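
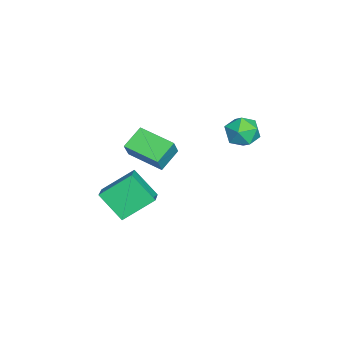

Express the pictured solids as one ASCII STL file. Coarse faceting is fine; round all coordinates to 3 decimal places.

solid 
facet normal -0.911 -0.050 -0.409
outer loop
vertex -1.644 -2.921 -0.851
vertex -1.08 -1.641 -2.266
vertex -1.005 -4.556 -2.076
endloop
endfacet
facet normal -0.284 -0.644 0.711
outer loop
vertex 0.38 -4.479 -1.454
vertex -1.644 -2.921 -0.851
vertex -1.005 -4.556 -2.076
endloop
endfacet
facet normal -0.911 -0.050 -0.409
outer loop
vertex -1.005 -4.556 -2.076
vertex -1.08 -1.641 -2.266
vertex -0.441 -3.275 -3.49
endloop
endfacet
facet normal 0.299 -0.763 -0.572
outer loop
vertex -0.441 -3.275 -3.49
vertex 0.38 -4.479 -1.454
vertex -1.005 -4.556 -2.076
endloop
endfacet
facet normal -0.299 0.764 0.572
outer loop
vertex -1.644 -2.921 -0.851
vertex 0.305 -1.564 -1.644
vertex -1.08 -1.641 -2.266
endloop
endfacet
facet normal -0.283 -0.643 0.711
outer loop
vertex -0.259 -2.845 -0.23
vertex -1.644 -2.921 -0.851
vertex 0.38 -4.479 -1.454
endloop
endfacet
facet normal -0.299 0.764 0.573
outer loop
vertex -0.259 -2.845 -0.23
vertex 0.305 -1.564 -1.644
vertex -1.644 -2.921 -0.851
endloop
endfacet
facet normal 0.284 0.643 -0.711
outer loop
vertex -1.08 -1.641 -2.266
vertex 0.305 -1.564 -1.644
vertex -0.441 -3.275 -3.49
endloop
endfacet
facet normal 0.298 -0.764 -0.572
outer loop
vertex 0.944 -3.199 -2.869
vertex 0.38 -4.479 -1.454
vertex -0.441 -3.275 -3.49
endloop
endfacet
facet normal 0.283 0.644 -0.711
outer loop
vertex -0.441 -3.275 -3.49
vertex 0.305 -1.564 -1.644
vertex 0.944 -3.199 -2.869
endloop
endfacet
facet normal 0.911 0.050 0.409
outer loop
vertex 0.944 -3.199 -2.869
vertex -0.259 -2.845 -0.23
vertex 0.38 -4.479 -1.454
endloop
endfacet
facet normal 0.911 0.050 0.409
outer loop
vertex 0.305 -1.564 -1.644
vertex -0.259 -2.845 -0.23
vertex 0.944 -3.199 -2.869
endloop
endfacet
facet normal -0.720 0.472 0.509
outer loop
vertex 1.89 -2.068 4.978
vertex 2.788 -0.307 4.615
vertex 1.237 -1.948 3.942
endloop
endfacet
facet normal -0.447 -0.876 0.180
outer loop
vertex 2.252 -2.613 3.225
vertex 1.89 -2.068 4.978
vertex 1.237 -1.948 3.942
endloop
endfacet
facet normal -0.720 0.472 0.509
outer loop
vertex 1.237 -1.948 3.942
vertex 2.788 -0.307 4.615
vertex 2.135 -0.187 3.58
endloop
endfacet
facet normal -0.531 0.098 -0.842
outer loop
vertex 2.135 -0.187 3.58
vertex 2.252 -2.613 3.225
vertex 1.237 -1.948 3.942
endloop
endfacet
facet normal 0.531 -0.097 0.842
outer loop
vertex 1.89 -2.068 4.978
vertex 3.803 -0.972 3.898
vertex 2.788 -0.307 4.615
endloop
endfacet
facet normal -0.447 -0.876 0.180
outer loop
vertex 2.905 -2.733 4.26
vertex 1.89 -2.068 4.978
vertex 2.252 -2.613 3.225
endloop
endfacet
facet normal 0.531 -0.098 0.842
outer loop
vertex 2.905 -2.733 4.26
vertex 3.803 -0.972 3.898
vertex 1.89 -2.068 4.978
endloop
endfacet
facet normal 0.447 0.876 -0.180
outer loop
vertex 2.788 -0.307 4.615
vertex 3.803 -0.972 3.898
vertex 2.135 -0.187 3.58
endloop
endfacet
facet normal -0.531 0.098 -0.842
outer loop
vertex 3.15 -0.852 2.862
vertex 2.252 -2.613 3.225
vertex 2.135 -0.187 3.58
endloop
endfacet
facet normal 0.447 0.876 -0.180
outer loop
vertex 2.135 -0.187 3.58
vertex 3.803 -0.972 3.898
vertex 3.15 -0.852 2.862
endloop
endfacet
facet normal 0.720 -0.472 -0.509
outer loop
vertex 3.15 -0.852 2.862
vertex 2.905 -2.733 4.26
vertex 2.252 -2.613 3.225
endloop
endfacet
facet normal 0.720 -0.472 -0.509
outer loop
vertex 3.803 -0.972 3.898
vertex 2.905 -2.733 4.26
vertex 3.15 -0.852 2.862
endloop
endfacet
facet normal -0.987 0.120 0.109
outer loop
vertex -3.961 2.67 1.055
vertex -3.938 2.06 1.937
vertex -3.8 3.121 2.014
endloop
endfacet
facet normal -0.695 0.689 -0.207
outer loop
vertex -3.961 2.67 1.055
vertex -3.8 3.121 2.014
vertex -3.227 3.444 1.167
endloop
endfacet
facet normal -0.370 0.467 -0.803
outer loop
vertex -3.961 2.67 1.055
vertex -3.227 3.444 1.167
vertex -3.011 2.583 0.566
endloop
endfacet
facet normal -0.462 -0.238 -0.854
outer loop
vertex -3.961 2.67 1.055
vertex -3.011 2.583 0.566
vertex -3.45 1.727 1.042
endloop
endfacet
facet normal -0.843 -0.453 -0.291
outer loop
vertex -3.961 2.67 1.055
vertex -3.45 1.727 1.042
vertex -3.938 2.06 1.937
endloop
endfacet
facet normal -0.197 0.953 0.230
outer loop
vertex -3.227 3.444 1.167
vertex -3.8 3.121 2.014
vertex -2.75 3.313 2.118
endloop
endfacet
facet normal -0.669 0.033 0.743
outer loop
vertex -3.8 3.121 2.014
vertex -3.938 2.06 1.937
vertex -3.189 2.457 2.594
endloop
endfacet
facet normal -0.436 -0.895 0.095
outer loop
vertex -3.938 2.06 1.937
vertex -3.45 1.727 1.042
vertex -2.973 1.596 1.993
endloop
endfacet
facet normal 0.181 -0.547 -0.817
outer loop
vertex -3.45 1.727 1.042
vertex -3.011 2.583 0.566
vertex -2.4 1.919 1.146
endloop
endfacet
facet normal 0.329 0.595 -0.734
outer loop
vertex -3.011 2.583 0.566
vertex -3.227 3.444 1.167
vertex -2.262 2.98 1.223
endloop
endfacet
facet normal 0.462 0.238 0.854
outer loop
vertex -2.239 2.37 2.105
vertex -2.75 3.313 2.118
vertex -3.189 2.457 2.594
endloop
endfacet
facet normal 0.370 -0.467 0.803
outer loop
vertex -2.239 2.37 2.105
vertex -3.189 2.457 2.594
vertex -2.973 1.596 1.993
endloop
endfacet
facet normal 0.695 -0.689 0.207
outer loop
vertex -2.239 2.37 2.105
vertex -2.973 1.596 1.993
vertex -2.4 1.919 1.146
endloop
endfacet
facet normal 0.987 -0.120 -0.109
outer loop
vertex -2.239 2.37 2.105
vertex -2.4 1.919 1.146
vertex -2.262 2.98 1.223
endloop
endfacet
facet normal 0.843 0.453 0.291
outer loop
vertex -2.239 2.37 2.105
vertex -2.262 2.98 1.223
vertex -2.75 3.313 2.118
endloop
endfacet
facet normal -0.181 0.547 0.817
outer loop
vertex -3.189 2.457 2.594
vertex -2.75 3.313 2.118
vertex -3.8 3.121 2.014
endloop
endfacet
facet normal -0.329 -0.595 0.734
outer loop
vertex -2.973 1.596 1.993
vertex -3.189 2.457 2.594
vertex -3.938 2.06 1.937
endloop
endfacet
facet normal 0.197 -0.953 -0.230
outer loop
vertex -2.4 1.919 1.146
vertex -2.973 1.596 1.993
vertex -3.45 1.727 1.042
endloop
endfacet
facet normal 0.669 -0.033 -0.743
outer loop
vertex -2.262 2.98 1.223
vertex -2.4 1.919 1.146
vertex -3.011 2.583 0.566
endloop
endfacet
facet normal 0.436 0.895 -0.095
outer loop
vertex -2.75 3.313 2.118
vertex -2.262 2.98 1.223
vertex -3.227 3.444 1.167
endloop
endfacet

endsolid


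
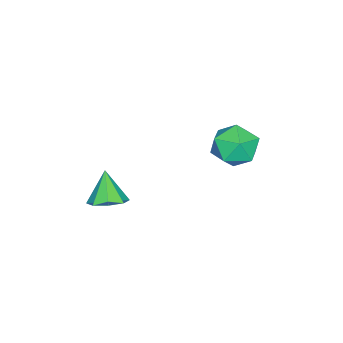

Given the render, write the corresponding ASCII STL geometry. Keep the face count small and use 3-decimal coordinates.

solid 
facet normal 0.404 0.287 -0.868
outer loop
vertex 1.815 -2.123 -1.998
vertex 1.187 -2.479 -2.408
vertex 1.329 -1.725 -2.093
endloop
endfacet
facet normal 0.257 0.510 0.821
outer loop
vertex 1.815 -2.123 -1.998
vertex 1.329 -1.725 -2.093
vertex 0.593 -2.901 -1.132
endloop
endfacet
facet normal 0.405 0.287 -0.868
outer loop
vertex 1.329 -1.725 -2.093
vertex 1.187 -2.479 -2.408
vertex 0.761 -1.768 -2.372
endloop
endfacet
facet normal -0.351 0.714 0.605
outer loop
vertex 1.329 -1.725 -2.093
vertex 0.761 -1.768 -2.372
vertex 0.593 -2.901 -1.132
endloop
endfacet
facet normal 0.405 0.287 -0.868
outer loop
vertex 0.761 -1.768 -2.372
vertex 1.187 -2.479 -2.408
vertex 0.442 -2.228 -2.673
endloop
endfacet
facet normal -0.865 0.423 0.270
outer loop
vertex 0.761 -1.768 -2.372
vertex 0.442 -2.228 -2.673
vertex 0.593 -2.901 -1.132
endloop
endfacet
facet normal 0.405 0.286 -0.868
outer loop
vertex 0.442 -2.228 -2.673
vertex 1.187 -2.479 -2.408
vertex 0.56 -2.835 -2.818
endloop
endfacet
facet normal -0.981 -0.193 0.012
outer loop
vertex 0.442 -2.228 -2.673
vertex 0.56 -2.835 -2.818
vertex 0.593 -2.901 -1.132
endloop
endfacet
facet normal 0.404 0.288 -0.868
outer loop
vertex 0.56 -2.835 -2.818
vertex 1.187 -2.479 -2.408
vertex 1.046 -3.233 -2.724
endloop
endfacet
facet normal -0.631 -0.775 -0.018
outer loop
vertex 0.56 -2.835 -2.818
vertex 1.046 -3.233 -2.724
vertex 0.593 -2.901 -1.132
endloop
endfacet
facet normal 0.406 0.288 -0.867
outer loop
vertex 1.046 -3.233 -2.724
vertex 1.187 -2.479 -2.408
vertex 1.614 -3.19 -2.444
endloop
endfacet
facet normal -0.023 -0.980 0.198
outer loop
vertex 1.046 -3.233 -2.724
vertex 1.614 -3.19 -2.444
vertex 0.593 -2.901 -1.132
endloop
endfacet
facet normal 0.404 0.287 -0.869
outer loop
vertex 1.614 -3.19 -2.444
vertex 1.187 -2.479 -2.408
vertex 1.933 -2.73 -2.144
endloop
endfacet
facet normal 0.491 -0.689 0.534
outer loop
vertex 1.614 -3.19 -2.444
vertex 1.933 -2.73 -2.144
vertex 0.593 -2.901 -1.132
endloop
endfacet
facet normal 0.404 0.287 -0.868
outer loop
vertex 1.933 -2.73 -2.144
vertex 1.187 -2.479 -2.408
vertex 1.815 -2.123 -1.998
endloop
endfacet
facet normal 0.607 -0.072 0.791
outer loop
vertex 1.933 -2.73 -2.144
vertex 1.815 -2.123 -1.998
vertex 0.593 -2.901 -1.132
endloop
endfacet
facet normal -0.051 0.497 0.866
outer loop
vertex -3.929 1.558 -0.97
vertex -3.837 0.597 -0.413
vertex -2.922 1.171 -0.689
endloop
endfacet
facet normal 0.246 0.901 0.358
outer loop
vertex -3.929 1.558 -0.97
vertex -2.922 1.171 -0.689
vertex -3.086 1.617 -1.697
endloop
endfacet
facet normal -0.221 0.959 -0.179
outer loop
vertex -3.929 1.558 -0.97
vertex -3.086 1.617 -1.697
vertex -4.102 1.318 -2.044
endloop
endfacet
facet normal -0.807 0.591 -0.002
outer loop
vertex -3.929 1.558 -0.97
vertex -4.102 1.318 -2.044
vertex -4.566 0.688 -1.25
endloop
endfacet
facet normal -0.701 0.306 0.644
outer loop
vertex -3.929 1.558 -0.97
vertex -4.566 0.688 -1.25
vertex -3.837 0.597 -0.413
endloop
endfacet
facet normal 0.823 0.557 0.113
outer loop
vertex -3.086 1.617 -1.697
vertex -2.922 1.171 -0.689
vertex -2.474 0.692 -1.59
endloop
endfacet
facet normal 0.342 -0.095 0.935
outer loop
vertex -2.922 1.171 -0.689
vertex -3.837 0.597 -0.413
vertex -2.938 0.062 -0.796
endloop
endfacet
facet normal -0.711 -0.404 0.575
outer loop
vertex -3.837 0.597 -0.413
vertex -4.566 0.688 -1.25
vertex -3.954 -0.237 -1.143
endloop
endfacet
facet normal -0.881 0.058 -0.469
outer loop
vertex -4.566 0.688 -1.25
vertex -4.102 1.318 -2.044
vertex -4.118 0.209 -2.151
endloop
endfacet
facet normal 0.066 0.652 -0.755
outer loop
vertex -4.102 1.318 -2.044
vertex -3.086 1.617 -1.697
vertex -3.203 0.783 -2.427
endloop
endfacet
facet normal 0.807 -0.591 0.002
outer loop
vertex -3.111 -0.178 -1.87
vertex -2.474 0.692 -1.59
vertex -2.938 0.062 -0.796
endloop
endfacet
facet normal 0.221 -0.959 0.179
outer loop
vertex -3.111 -0.178 -1.87
vertex -2.938 0.062 -0.796
vertex -3.954 -0.237 -1.143
endloop
endfacet
facet normal -0.246 -0.901 -0.358
outer loop
vertex -3.111 -0.178 -1.87
vertex -3.954 -0.237 -1.143
vertex -4.118 0.209 -2.151
endloop
endfacet
facet normal 0.051 -0.497 -0.866
outer loop
vertex -3.111 -0.178 -1.87
vertex -4.118 0.209 -2.151
vertex -3.203 0.783 -2.427
endloop
endfacet
facet normal 0.701 -0.306 -0.644
outer loop
vertex -3.111 -0.178 -1.87
vertex -3.203 0.783 -2.427
vertex -2.474 0.692 -1.59
endloop
endfacet
facet normal 0.881 -0.058 0.469
outer loop
vertex -2.938 0.062 -0.796
vertex -2.474 0.692 -1.59
vertex -2.922 1.171 -0.689
endloop
endfacet
facet normal -0.066 -0.652 0.755
outer loop
vertex -3.954 -0.237 -1.143
vertex -2.938 0.062 -0.796
vertex -3.837 0.597 -0.413
endloop
endfacet
facet normal -0.823 -0.557 -0.113
outer loop
vertex -4.118 0.209 -2.151
vertex -3.954 -0.237 -1.143
vertex -4.566 0.688 -1.25
endloop
endfacet
facet normal -0.342 0.095 -0.935
outer loop
vertex -3.203 0.783 -2.427
vertex -4.118 0.209 -2.151
vertex -4.102 1.318 -2.044
endloop
endfacet
facet normal 0.711 0.404 -0.575
outer loop
vertex -2.474 0.692 -1.59
vertex -3.203 0.783 -2.427
vertex -3.086 1.617 -1.697
endloop
endfacet

endsolid


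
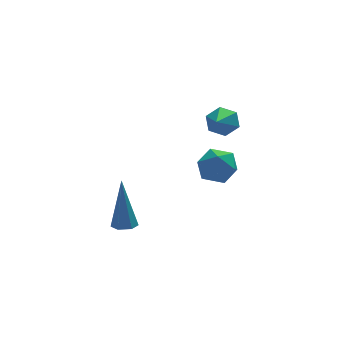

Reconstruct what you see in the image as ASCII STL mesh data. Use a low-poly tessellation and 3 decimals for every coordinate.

solid 
facet normal 0.199 0.111 0.974
outer loop
vertex 1.65 2.859 -1.697
vertex 1.665 1.94 -1.595
vertex 2.443 2.395 -1.806
endloop
endfacet
facet normal 0.465 0.655 0.596
outer loop
vertex 1.65 2.859 -1.697
vertex 2.443 2.395 -1.806
vertex 2.224 3.08 -2.388
endloop
endfacet
facet normal -0.074 0.966 0.247
outer loop
vertex 1.65 2.859 -1.697
vertex 2.224 3.08 -2.388
vertex 1.311 3.048 -2.537
endloop
endfacet
facet normal -0.673 0.616 0.410
outer loop
vertex 1.65 2.859 -1.697
vertex 1.311 3.048 -2.537
vertex 0.966 2.344 -2.046
endloop
endfacet
facet normal -0.504 0.087 0.859
outer loop
vertex 1.65 2.859 -1.697
vertex 0.966 2.344 -2.046
vertex 1.665 1.94 -1.595
endloop
endfacet
facet normal 0.916 0.386 0.110
outer loop
vertex 2.224 3.08 -2.388
vertex 2.443 2.395 -1.806
vertex 2.594 2.296 -2.714
endloop
endfacet
facet normal 0.484 -0.493 0.723
outer loop
vertex 2.443 2.395 -1.806
vertex 1.665 1.94 -1.595
vertex 2.249 1.592 -2.223
endloop
endfacet
facet normal -0.654 -0.532 0.537
outer loop
vertex 1.665 1.94 -1.595
vertex 0.966 2.344 -2.046
vertex 1.336 1.56 -2.372
endloop
endfacet
facet normal -0.927 0.322 -0.189
outer loop
vertex 0.966 2.344 -2.046
vertex 1.311 3.048 -2.537
vertex 1.117 2.245 -2.954
endloop
endfacet
facet normal 0.043 0.890 -0.454
outer loop
vertex 1.311 3.048 -2.537
vertex 2.224 3.08 -2.388
vertex 1.895 2.7 -3.165
endloop
endfacet
facet normal 0.673 -0.616 -0.410
outer loop
vertex 1.91 1.781 -3.063
vertex 2.594 2.296 -2.714
vertex 2.249 1.592 -2.223
endloop
endfacet
facet normal 0.074 -0.966 -0.247
outer loop
vertex 1.91 1.781 -3.063
vertex 2.249 1.592 -2.223
vertex 1.336 1.56 -2.372
endloop
endfacet
facet normal -0.465 -0.655 -0.596
outer loop
vertex 1.91 1.781 -3.063
vertex 1.336 1.56 -2.372
vertex 1.117 2.245 -2.954
endloop
endfacet
facet normal -0.199 -0.111 -0.974
outer loop
vertex 1.91 1.781 -3.063
vertex 1.117 2.245 -2.954
vertex 1.895 2.7 -3.165
endloop
endfacet
facet normal 0.504 -0.087 -0.859
outer loop
vertex 1.91 1.781 -3.063
vertex 1.895 2.7 -3.165
vertex 2.594 2.296 -2.714
endloop
endfacet
facet normal 0.927 -0.322 0.189
outer loop
vertex 2.249 1.592 -2.223
vertex 2.594 2.296 -2.714
vertex 2.443 2.395 -1.806
endloop
endfacet
facet normal -0.043 -0.890 0.454
outer loop
vertex 1.336 1.56 -2.372
vertex 2.249 1.592 -2.223
vertex 1.665 1.94 -1.595
endloop
endfacet
facet normal -0.916 -0.386 -0.110
outer loop
vertex 1.117 2.245 -2.954
vertex 1.336 1.56 -2.372
vertex 0.966 2.344 -2.046
endloop
endfacet
facet normal -0.484 0.493 -0.723
outer loop
vertex 1.895 2.7 -3.165
vertex 1.117 2.245 -2.954
vertex 1.311 3.048 -2.537
endloop
endfacet
facet normal 0.654 0.532 -0.537
outer loop
vertex 2.594 2.296 -2.714
vertex 1.895 2.7 -3.165
vertex 2.224 3.08 -2.388
endloop
endfacet
facet normal 0.421 0.774 -0.474
outer loop
vertex 2.01 0.706 1.5
vertex 1.469 0.739 1.073
vertex 1.467 1.1 1.661
endloop
endfacet
facet normal 0.253 -0.046 0.966
outer loop
vertex 2.01 0.706 1.5
vertex 1.467 1.1 1.661
vertex 0.871 -0.359 1.747
endloop
endfacet
facet normal 0.421 0.774 -0.474
outer loop
vertex 1.467 1.1 1.661
vertex 1.469 0.739 1.073
vertex 0.926 1.133 1.234
endloop
endfacet
facet normal -0.583 0.283 0.761
outer loop
vertex 1.467 1.1 1.661
vertex 0.926 1.133 1.234
vertex 0.871 -0.359 1.747
endloop
endfacet
facet normal 0.421 0.773 -0.474
outer loop
vertex 0.926 1.133 1.234
vertex 1.469 0.739 1.073
vertex 0.928 0.772 0.647
endloop
endfacet
facet normal -0.999 0.029 -0.022
outer loop
vertex 0.926 1.133 1.234
vertex 0.928 0.772 0.647
vertex 0.871 -0.359 1.747
endloop
endfacet
facet normal 0.421 0.773 -0.474
outer loop
vertex 0.928 0.772 0.647
vertex 1.469 0.739 1.073
vertex 1.471 0.378 0.486
endloop
endfacet
facet normal -0.579 -0.553 -0.599
outer loop
vertex 0.928 0.772 0.647
vertex 1.471 0.378 0.486
vertex 0.871 -0.359 1.747
endloop
endfacet
facet normal 0.421 0.773 -0.474
outer loop
vertex 1.471 0.378 0.486
vertex 1.469 0.739 1.073
vertex 2.012 0.345 0.912
endloop
endfacet
facet normal 0.256 -0.883 -0.394
outer loop
vertex 1.471 0.378 0.486
vertex 2.012 0.345 0.912
vertex 0.871 -0.359 1.747
endloop
endfacet
facet normal 0.421 0.774 -0.474
outer loop
vertex 2.012 0.345 0.912
vertex 1.469 0.739 1.073
vertex 2.01 0.706 1.5
endloop
endfacet
facet normal 0.673 -0.629 0.389
outer loop
vertex 2.012 0.345 0.912
vertex 2.01 0.706 1.5
vertex 0.871 -0.359 1.747
endloop
endfacet
facet normal -0.015 -0.230 -0.973
outer loop
vertex -2.854 -2.093 -1.945
vertex -3.196 -2.446 -1.856
vertex -3.341 -1.98 -1.964
endloop
endfacet
facet normal 0.227 0.973 -0.030
outer loop
vertex -2.854 -2.093 -1.945
vertex -3.341 -1.98 -1.964
vertex -3.164 -1.954 0.236
endloop
endfacet
facet normal -0.015 -0.230 -0.973
outer loop
vertex -3.341 -1.98 -1.964
vertex -3.196 -2.446 -1.856
vertex -3.683 -2.334 -1.875
endloop
endfacet
facet normal -0.712 0.700 0.049
outer loop
vertex -3.341 -1.98 -1.964
vertex -3.683 -2.334 -1.875
vertex -3.164 -1.954 0.236
endloop
endfacet
facet normal -0.014 -0.228 -0.974
outer loop
vertex -3.683 -2.334 -1.875
vertex -3.196 -2.446 -1.856
vertex -3.538 -2.8 -1.768
endloop
endfacet
facet normal -0.935 -0.229 0.271
outer loop
vertex -3.683 -2.334 -1.875
vertex -3.538 -2.8 -1.768
vertex -3.164 -1.954 0.236
endloop
endfacet
facet normal -0.015 -0.228 -0.974
outer loop
vertex -3.538 -2.8 -1.768
vertex -3.196 -2.446 -1.856
vertex -3.052 -2.913 -1.749
endloop
endfacet
facet normal -0.221 -0.883 0.414
outer loop
vertex -3.538 -2.8 -1.768
vertex -3.052 -2.913 -1.749
vertex -3.164 -1.954 0.236
endloop
endfacet
facet normal -0.015 -0.228 -0.974
outer loop
vertex -3.052 -2.913 -1.749
vertex -3.196 -2.446 -1.856
vertex -2.709 -2.559 -1.837
endloop
endfacet
facet normal 0.717 -0.611 0.336
outer loop
vertex -3.052 -2.913 -1.749
vertex -2.709 -2.559 -1.837
vertex -3.164 -1.954 0.236
endloop
endfacet
facet normal -0.015 -0.230 -0.973
outer loop
vertex -2.709 -2.559 -1.837
vertex -3.196 -2.446 -1.856
vertex -2.854 -2.093 -1.945
endloop
endfacet
facet normal 0.941 0.319 0.113
outer loop
vertex -2.709 -2.559 -1.837
vertex -2.854 -2.093 -1.945
vertex -3.164 -1.954 0.236
endloop
endfacet

endsolid


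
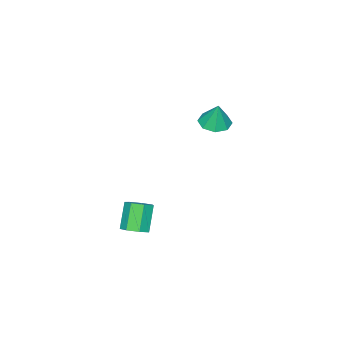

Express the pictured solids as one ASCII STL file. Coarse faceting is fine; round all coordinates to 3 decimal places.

solid 
facet normal -0.123 -0.238 -0.963
outer loop
vertex -3.203 -3.252 0.911
vertex -3.833 -3.752 1.115
vertex -3.763 -2.951 0.908
endloop
endfacet
facet normal 0.459 0.856 0.240
outer loop
vertex -3.203 -3.252 0.911
vertex -3.763 -2.951 0.908
vertex -3.667 -3.428 2.425
endloop
endfacet
facet normal -0.122 -0.238 -0.963
outer loop
vertex -3.763 -2.951 0.908
vertex -3.833 -3.752 1.115
vertex -4.364 -3.12 1.026
endloop
endfacet
facet normal -0.202 0.931 0.305
outer loop
vertex -3.763 -2.951 0.908
vertex -4.364 -3.12 1.026
vertex -3.667 -3.428 2.425
endloop
endfacet
facet normal -0.122 -0.238 -0.964
outer loop
vertex -4.364 -3.12 1.026
vertex -3.833 -3.752 1.115
vertex -4.654 -3.659 1.196
endloop
endfacet
facet normal -0.708 0.529 0.469
outer loop
vertex -4.364 -3.12 1.026
vertex -4.654 -3.659 1.196
vertex -3.667 -3.428 2.425
endloop
endfacet
facet normal -0.122 -0.239 -0.963
outer loop
vertex -4.654 -3.659 1.196
vertex -3.833 -3.752 1.115
vertex -4.463 -4.252 1.319
endloop
endfacet
facet normal -0.764 -0.114 0.635
outer loop
vertex -4.654 -3.659 1.196
vertex -4.463 -4.252 1.319
vertex -3.667 -3.428 2.425
endloop
endfacet
facet normal -0.123 -0.238 -0.963
outer loop
vertex -4.463 -4.252 1.319
vertex -3.833 -3.752 1.115
vertex -3.904 -4.553 1.322
endloop
endfacet
facet normal -0.338 -0.621 0.707
outer loop
vertex -4.463 -4.252 1.319
vertex -3.904 -4.553 1.322
vertex -3.667 -3.428 2.425
endloop
endfacet
facet normal -0.122 -0.238 -0.964
outer loop
vertex -3.904 -4.553 1.322
vertex -3.833 -3.752 1.115
vertex -3.303 -4.384 1.204
endloop
endfacet
facet normal 0.322 -0.697 0.641
outer loop
vertex -3.904 -4.553 1.322
vertex -3.303 -4.384 1.204
vertex -3.667 -3.428 2.425
endloop
endfacet
facet normal -0.122 -0.238 -0.964
outer loop
vertex -3.303 -4.384 1.204
vertex -3.833 -3.752 1.115
vertex -3.012 -3.845 1.034
endloop
endfacet
facet normal 0.827 -0.296 0.478
outer loop
vertex -3.303 -4.384 1.204
vertex -3.012 -3.845 1.034
vertex -3.667 -3.428 2.425
endloop
endfacet
facet normal -0.122 -0.239 -0.963
outer loop
vertex -3.012 -3.845 1.034
vertex -3.833 -3.752 1.115
vertex -3.203 -3.252 0.911
endloop
endfacet
facet normal 0.884 0.349 0.311
outer loop
vertex -3.012 -3.845 1.034
vertex -3.203 -3.252 0.911
vertex -3.667 -3.428 2.425
endloop
endfacet
facet normal 0.499 0.229 -0.836
outer loop
vertex 2.803 -2.853 -2.535
vertex 2.497 -3.377 -2.861
vertex 2.287 -2.722 -2.807
endloop
endfacet
facet normal 0.079 0.949 0.306
outer loop
vertex 2.803 -2.853 -2.535
vertex 2.287 -2.722 -2.807
vertex 2.05 -3.198 -1.272
endloop
endfacet
facet normal 0.077 0.949 0.306
outer loop
vertex 2.05 -3.198 -1.272
vertex 2.287 -2.722 -2.807
vertex 1.533 -3.068 -1.545
endloop
endfacet
facet normal -0.499 -0.229 0.836
outer loop
vertex 2.05 -3.198 -1.272
vertex 1.533 -3.068 -1.545
vertex 1.743 -3.723 -1.599
endloop
endfacet
facet normal 0.499 0.229 -0.836
outer loop
vertex 2.287 -2.722 -2.807
vertex 2.497 -3.377 -2.861
vertex 1.928 -3.085 -3.121
endloop
endfacet
facet normal -0.626 0.762 -0.165
outer loop
vertex 2.287 -2.722 -2.807
vertex 1.928 -3.085 -3.121
vertex 1.533 -3.068 -1.545
endloop
endfacet
facet normal -0.627 0.761 -0.165
outer loop
vertex 1.533 -3.068 -1.545
vertex 1.928 -3.085 -3.121
vertex 1.175 -3.431 -1.859
endloop
endfacet
facet normal -0.500 -0.229 0.835
outer loop
vertex 1.533 -3.068 -1.545
vertex 1.175 -3.431 -1.859
vertex 1.743 -3.723 -1.599
endloop
endfacet
facet normal 0.499 0.229 -0.836
outer loop
vertex 1.928 -3.085 -3.121
vertex 2.497 -3.377 -2.861
vertex 1.998 -3.668 -3.239
endloop
endfacet
facet normal -0.859 0.001 -0.512
outer loop
vertex 1.928 -3.085 -3.121
vertex 1.998 -3.668 -3.239
vertex 1.175 -3.431 -1.859
endloop
endfacet
facet normal -0.859 0.001 -0.512
outer loop
vertex 1.175 -3.431 -1.859
vertex 1.998 -3.668 -3.239
vertex 1.244 -4.013 -1.976
endloop
endfacet
facet normal -0.500 -0.227 0.836
outer loop
vertex 1.175 -3.431 -1.859
vertex 1.244 -4.013 -1.976
vertex 1.743 -3.723 -1.599
endloop
endfacet
facet normal 0.500 0.228 -0.836
outer loop
vertex 1.998 -3.668 -3.239
vertex 2.497 -3.377 -2.861
vertex 2.443 -4.032 -3.072
endloop
endfacet
facet normal -0.445 -0.761 -0.473
outer loop
vertex 1.998 -3.668 -3.239
vertex 2.443 -4.032 -3.072
vertex 1.244 -4.013 -1.976
endloop
endfacet
facet normal -0.445 -0.761 -0.473
outer loop
vertex 1.244 -4.013 -1.976
vertex 2.443 -4.032 -3.072
vertex 1.69 -4.377 -1.81
endloop
endfacet
facet normal -0.498 -0.229 0.836
outer loop
vertex 1.244 -4.013 -1.976
vertex 1.69 -4.377 -1.81
vertex 1.743 -3.723 -1.599
endloop
endfacet
facet normal 0.499 0.228 -0.836
outer loop
vertex 2.443 -4.032 -3.072
vertex 2.497 -3.377 -2.861
vertex 2.929 -3.903 -2.747
endloop
endfacet
facet normal 0.304 -0.949 -0.078
outer loop
vertex 2.443 -4.032 -3.072
vertex 2.929 -3.903 -2.747
vertex 1.69 -4.377 -1.81
endloop
endfacet
facet normal 0.304 -0.949 -0.078
outer loop
vertex 1.69 -4.377 -1.81
vertex 2.929 -3.903 -2.747
vertex 2.176 -4.248 -1.485
endloop
endfacet
facet normal -0.498 -0.229 0.836
outer loop
vertex 1.69 -4.377 -1.81
vertex 2.176 -4.248 -1.485
vertex 1.743 -3.723 -1.599
endloop
endfacet
facet normal 0.499 0.229 -0.836
outer loop
vertex 2.929 -3.903 -2.747
vertex 2.497 -3.377 -2.861
vertex 3.089 -3.378 -2.508
endloop
endfacet
facet normal 0.824 -0.423 0.376
outer loop
vertex 2.929 -3.903 -2.747
vertex 3.089 -3.378 -2.508
vertex 2.176 -4.248 -1.485
endloop
endfacet
facet normal 0.824 -0.423 0.376
outer loop
vertex 2.176 -4.248 -1.485
vertex 3.089 -3.378 -2.508
vertex 2.336 -3.723 -1.245
endloop
endfacet
facet normal -0.499 -0.230 0.836
outer loop
vertex 2.176 -4.248 -1.485
vertex 2.336 -3.723 -1.245
vertex 1.743 -3.723 -1.599
endloop
endfacet
facet normal 0.499 0.229 -0.836
outer loop
vertex 3.089 -3.378 -2.508
vertex 2.497 -3.377 -2.861
vertex 2.803 -2.853 -2.535
endloop
endfacet
facet normal 0.723 0.422 0.547
outer loop
vertex 3.089 -3.378 -2.508
vertex 2.803 -2.853 -2.535
vertex 2.336 -3.723 -1.245
endloop
endfacet
facet normal 0.723 0.422 0.547
outer loop
vertex 2.336 -3.723 -1.245
vertex 2.803 -2.853 -2.535
vertex 2.05 -3.198 -1.272
endloop
endfacet
facet normal -0.499 -0.229 0.836
outer loop
vertex 2.336 -3.723 -1.245
vertex 2.05 -3.198 -1.272
vertex 1.743 -3.723 -1.599
endloop
endfacet

endsolid


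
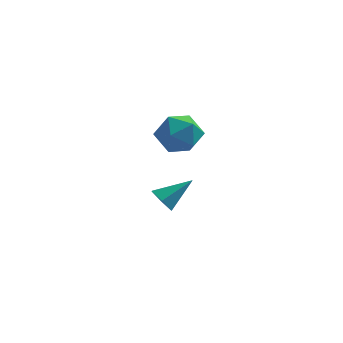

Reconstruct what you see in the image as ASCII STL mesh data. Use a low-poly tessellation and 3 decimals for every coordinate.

solid 
facet normal -0.921 0.322 -0.217
outer loop
vertex -1.848 -2.259 2.141
vertex -2.216 -2.789 2.917
vertex -1.915 -1.835 3.055
endloop
endfacet
facet normal -0.432 0.806 -0.405
outer loop
vertex -1.848 -2.259 2.141
vertex -1.915 -1.835 3.055
vertex -1.095 -1.682 2.486
endloop
endfacet
facet normal 0.017 0.497 -0.868
outer loop
vertex -1.848 -2.259 2.141
vertex -1.095 -1.682 2.486
vertex -0.889 -2.541 1.998
endloop
endfacet
facet normal -0.196 -0.177 -0.965
outer loop
vertex -1.848 -2.259 2.141
vertex -0.889 -2.541 1.998
vertex -1.582 -3.225 2.264
endloop
endfacet
facet normal -0.776 -0.285 -0.563
outer loop
vertex -1.848 -2.259 2.141
vertex -1.582 -3.225 2.264
vertex -2.216 -2.789 2.917
endloop
endfacet
facet normal -0.060 0.982 0.178
outer loop
vertex -1.095 -1.682 2.486
vertex -1.915 -1.835 3.055
vertex -0.998 -1.855 3.476
endloop
endfacet
facet normal -0.853 0.199 0.482
outer loop
vertex -1.915 -1.835 3.055
vertex -2.216 -2.789 2.917
vertex -1.691 -2.539 3.742
endloop
endfacet
facet normal -0.617 -0.783 -0.076
outer loop
vertex -2.216 -2.789 2.917
vertex -1.582 -3.225 2.264
vertex -1.485 -3.398 3.254
endloop
endfacet
facet normal 0.320 -0.607 -0.727
outer loop
vertex -1.582 -3.225 2.264
vertex -0.889 -2.541 1.998
vertex -0.665 -3.245 2.685
endloop
endfacet
facet normal 0.665 0.483 -0.570
outer loop
vertex -0.889 -2.541 1.998
vertex -1.095 -1.682 2.486
vertex -0.364 -2.291 2.823
endloop
endfacet
facet normal 0.196 0.177 0.965
outer loop
vertex -0.732 -2.821 3.599
vertex -0.998 -1.855 3.476
vertex -1.691 -2.539 3.742
endloop
endfacet
facet normal -0.017 -0.497 0.868
outer loop
vertex -0.732 -2.821 3.599
vertex -1.691 -2.539 3.742
vertex -1.485 -3.398 3.254
endloop
endfacet
facet normal 0.432 -0.806 0.405
outer loop
vertex -0.732 -2.821 3.599
vertex -1.485 -3.398 3.254
vertex -0.665 -3.245 2.685
endloop
endfacet
facet normal 0.921 -0.322 0.217
outer loop
vertex -0.732 -2.821 3.599
vertex -0.665 -3.245 2.685
vertex -0.364 -2.291 2.823
endloop
endfacet
facet normal 0.776 0.285 0.563
outer loop
vertex -0.732 -2.821 3.599
vertex -0.364 -2.291 2.823
vertex -0.998 -1.855 3.476
endloop
endfacet
facet normal -0.320 0.607 0.727
outer loop
vertex -1.691 -2.539 3.742
vertex -0.998 -1.855 3.476
vertex -1.915 -1.835 3.055
endloop
endfacet
facet normal -0.665 -0.483 0.570
outer loop
vertex -1.485 -3.398 3.254
vertex -1.691 -2.539 3.742
vertex -2.216 -2.789 2.917
endloop
endfacet
facet normal 0.060 -0.982 -0.178
outer loop
vertex -0.665 -3.245 2.685
vertex -1.485 -3.398 3.254
vertex -1.582 -3.225 2.264
endloop
endfacet
facet normal 0.853 -0.199 -0.482
outer loop
vertex -0.364 -2.291 2.823
vertex -0.665 -3.245 2.685
vertex -0.889 -2.541 1.998
endloop
endfacet
facet normal 0.617 0.783 0.076
outer loop
vertex -0.998 -1.855 3.476
vertex -0.364 -2.291 2.823
vertex -1.095 -1.682 2.486
endloop
endfacet
facet normal -0.720 -0.410 -0.560
outer loop
vertex -1.759 -1.269 -2.252
vertex -2.208 -0.778 -2.034
vertex -1.823 -0.67 -2.608
endloop
endfacet
facet normal 0.903 -0.144 -0.405
outer loop
vertex -1.759 -1.269 -2.252
vertex -1.823 -0.67 -2.608
vertex -1.092 -0.142 -1.166
endloop
endfacet
facet normal -0.720 -0.411 -0.560
outer loop
vertex -1.823 -0.67 -2.608
vertex -2.208 -0.778 -2.034
vertex -2.273 -0.179 -2.39
endloop
endfacet
facet normal 0.508 0.693 -0.511
outer loop
vertex -1.823 -0.67 -2.608
vertex -2.273 -0.179 -2.39
vertex -1.092 -0.142 -1.166
endloop
endfacet
facet normal -0.720 -0.411 -0.560
outer loop
vertex -2.273 -0.179 -2.39
vertex -2.208 -0.778 -2.034
vertex -2.657 -0.288 -1.816
endloop
endfacet
facet normal -0.133 0.986 0.098
outer loop
vertex -2.273 -0.179 -2.39
vertex -2.657 -0.288 -1.816
vertex -1.092 -0.142 -1.166
endloop
endfacet
facet normal -0.720 -0.411 -0.560
outer loop
vertex -2.657 -0.288 -1.816
vertex -2.208 -0.778 -2.034
vertex -2.593 -0.887 -1.459
endloop
endfacet
facet normal -0.379 0.444 0.812
outer loop
vertex -2.657 -0.288 -1.816
vertex -2.593 -0.887 -1.459
vertex -1.092 -0.142 -1.166
endloop
endfacet
facet normal -0.719 -0.412 -0.560
outer loop
vertex -2.593 -0.887 -1.459
vertex -2.208 -0.778 -2.034
vertex -2.143 -1.377 -1.677
endloop
endfacet
facet normal 0.016 -0.394 0.919
outer loop
vertex -2.593 -0.887 -1.459
vertex -2.143 -1.377 -1.677
vertex -1.092 -0.142 -1.166
endloop
endfacet
facet normal -0.721 -0.411 -0.558
outer loop
vertex -2.143 -1.377 -1.677
vertex -2.208 -0.778 -2.034
vertex -1.759 -1.269 -2.252
endloop
endfacet
facet normal 0.657 -0.687 0.310
outer loop
vertex -2.143 -1.377 -1.677
vertex -1.759 -1.269 -2.252
vertex -1.092 -0.142 -1.166
endloop
endfacet

endsolid


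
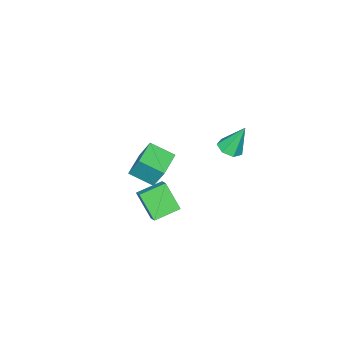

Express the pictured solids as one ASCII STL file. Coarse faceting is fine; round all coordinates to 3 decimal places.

solid 
facet normal 0.248 -0.328 -0.912
outer loop
vertex -2.984 -0.474 -2.625
vertex -3.749 -0.54 -2.809
vertex -3.271 0.082 -2.903
endloop
endfacet
facet normal 0.736 0.566 0.372
outer loop
vertex -2.984 -0.474 -2.625
vertex -3.271 0.082 -2.903
vertex -4.231 0.1 -1.031
endloop
endfacet
facet normal 0.246 -0.327 -0.912
outer loop
vertex -3.271 0.082 -2.903
vertex -3.749 -0.54 -2.809
vertex -3.919 0.171 -3.11
endloop
endfacet
facet normal 0.120 0.991 0.052
outer loop
vertex -3.271 0.082 -2.903
vertex -3.919 0.171 -3.11
vertex -4.231 0.1 -1.031
endloop
endfacet
facet normal 0.248 -0.327 -0.912
outer loop
vertex -3.919 0.171 -3.11
vertex -3.749 -0.54 -2.809
vertex -4.438 -0.276 -3.091
endloop
endfacet
facet normal -0.652 0.754 -0.072
outer loop
vertex -3.919 0.171 -3.11
vertex -4.438 -0.276 -3.091
vertex -4.231 0.1 -1.031
endloop
endfacet
facet normal 0.247 -0.328 -0.912
outer loop
vertex -4.438 -0.276 -3.091
vertex -3.749 -0.54 -2.809
vertex -4.439 -0.921 -2.859
endloop
endfacet
facet normal -0.995 0.035 0.094
outer loop
vertex -4.438 -0.276 -3.091
vertex -4.439 -0.921 -2.859
vertex -4.231 0.1 -1.031
endloop
endfacet
facet normal 0.247 -0.327 -0.912
outer loop
vertex -4.439 -0.921 -2.859
vertex -3.749 -0.54 -2.809
vertex -3.92 -1.279 -2.59
endloop
endfacet
facet normal -0.653 -0.627 0.425
outer loop
vertex -4.439 -0.921 -2.859
vertex -3.92 -1.279 -2.59
vertex -4.231 0.1 -1.031
endloop
endfacet
facet normal 0.247 -0.327 -0.912
outer loop
vertex -3.92 -1.279 -2.59
vertex -3.749 -0.54 -2.809
vertex -3.272 -1.08 -2.486
endloop
endfacet
facet normal 0.117 -0.732 0.671
outer loop
vertex -3.92 -1.279 -2.59
vertex -3.272 -1.08 -2.486
vertex -4.231 0.1 -1.031
endloop
endfacet
facet normal 0.248 -0.327 -0.912
outer loop
vertex -3.272 -1.08 -2.486
vertex -3.749 -0.54 -2.809
vertex -2.984 -0.474 -2.625
endloop
endfacet
facet normal 0.735 -0.201 0.647
outer loop
vertex -3.272 -1.08 -2.486
vertex -2.984 -0.474 -2.625
vertex -4.231 0.1 -1.031
endloop
endfacet
facet normal -0.879 0.409 0.245
outer loop
vertex 3.021 0.621 -0.321
vertex 3.149 1.717 -1.692
vertex 2.583 0.0 -0.858
endloop
endfacet
facet normal -0.072 -0.623 0.779
outer loop
vertex 3.911 -0.617 -1.228
vertex 3.021 0.621 -0.321
vertex 2.583 0.0 -0.858
endloop
endfacet
facet normal -0.879 0.409 0.245
outer loop
vertex 2.583 0.0 -0.858
vertex 3.149 1.717 -1.692
vertex 2.711 1.096 -2.229
endloop
endfacet
facet normal -0.471 -0.667 -0.577
outer loop
vertex 2.711 1.096 -2.229
vertex 3.911 -0.617 -1.228
vertex 2.583 0.0 -0.858
endloop
endfacet
facet normal 0.471 0.667 0.577
outer loop
vertex 3.021 0.621 -0.321
vertex 4.477 1.1 -2.062
vertex 3.149 1.717 -1.692
endloop
endfacet
facet normal -0.072 -0.623 0.779
outer loop
vertex 4.349 0.004 -0.691
vertex 3.021 0.621 -0.321
vertex 3.911 -0.617 -1.228
endloop
endfacet
facet normal 0.471 0.667 0.577
outer loop
vertex 4.349 0.004 -0.691
vertex 4.477 1.1 -2.062
vertex 3.021 0.621 -0.321
endloop
endfacet
facet normal 0.072 0.623 -0.779
outer loop
vertex 3.149 1.717 -1.692
vertex 4.477 1.1 -2.062
vertex 2.711 1.096 -2.229
endloop
endfacet
facet normal -0.471 -0.667 -0.577
outer loop
vertex 4.039 0.479 -2.599
vertex 3.911 -0.617 -1.228
vertex 2.711 1.096 -2.229
endloop
endfacet
facet normal 0.072 0.623 -0.779
outer loop
vertex 2.711 1.096 -2.229
vertex 4.477 1.1 -2.062
vertex 4.039 0.479 -2.599
endloop
endfacet
facet normal 0.879 -0.409 -0.245
outer loop
vertex 4.039 0.479 -2.599
vertex 4.349 0.004 -0.691
vertex 3.911 -0.617 -1.228
endloop
endfacet
facet normal 0.879 -0.409 -0.245
outer loop
vertex 4.477 1.1 -2.062
vertex 4.349 0.004 -0.691
vertex 4.039 0.479 -2.599
endloop
endfacet
facet normal -0.937 -0.317 0.145
outer loop
vertex -0.393 -3.373 -1.689
vertex -0.94 -2.062 -2.358
vertex -0.369 -4.128 -3.19
endloop
endfacet
facet normal 0.348 -0.835 0.426
outer loop
vertex 1.14 -3.618 -3.422
vertex -0.393 -3.373 -1.689
vertex -0.369 -4.128 -3.19
endloop
endfacet
facet normal -0.937 -0.317 0.145
outer loop
vertex -0.369 -4.128 -3.19
vertex -0.94 -2.062 -2.358
vertex -0.916 -2.817 -3.858
endloop
endfacet
facet normal 0.014 -0.449 -0.893
outer loop
vertex -0.916 -2.817 -3.858
vertex 1.14 -3.618 -3.422
vertex -0.369 -4.128 -3.19
endloop
endfacet
facet normal -0.015 0.450 0.893
outer loop
vertex -0.393 -3.373 -1.689
vertex 0.569 -1.552 -2.59
vertex -0.94 -2.062 -2.358
endloop
endfacet
facet normal 0.348 -0.835 0.426
outer loop
vertex 1.116 -2.863 -1.922
vertex -0.393 -3.373 -1.689
vertex 1.14 -3.618 -3.422
endloop
endfacet
facet normal -0.014 0.449 0.893
outer loop
vertex 1.116 -2.863 -1.922
vertex 0.569 -1.552 -2.59
vertex -0.393 -3.373 -1.689
endloop
endfacet
facet normal -0.348 0.835 -0.426
outer loop
vertex -0.94 -2.062 -2.358
vertex 0.569 -1.552 -2.59
vertex -0.916 -2.817 -3.858
endloop
endfacet
facet normal 0.014 -0.450 -0.893
outer loop
vertex 0.593 -2.307 -4.091
vertex 1.14 -3.618 -3.422
vertex -0.916 -2.817 -3.858
endloop
endfacet
facet normal -0.348 0.835 -0.426
outer loop
vertex -0.916 -2.817 -3.858
vertex 0.569 -1.552 -2.59
vertex 0.593 -2.307 -4.091
endloop
endfacet
facet normal 0.937 0.317 -0.145
outer loop
vertex 0.593 -2.307 -4.091
vertex 1.116 -2.863 -1.922
vertex 1.14 -3.618 -3.422
endloop
endfacet
facet normal 0.937 0.317 -0.145
outer loop
vertex 0.569 -1.552 -2.59
vertex 1.116 -2.863 -1.922
vertex 0.593 -2.307 -4.091
endloop
endfacet

endsolid


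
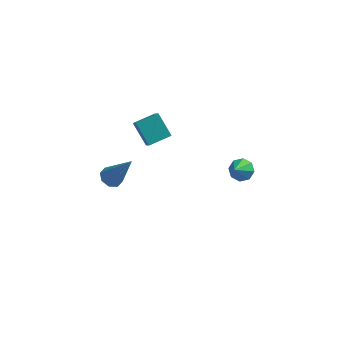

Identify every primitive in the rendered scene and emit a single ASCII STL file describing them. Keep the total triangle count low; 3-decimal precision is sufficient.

solid 
facet normal -0.506 0.132 -0.852
outer loop
vertex -3.033 0.856 -4.386
vertex -3.432 1.243 -4.089
vertex -2.889 1.316 -4.4
endloop
endfacet
facet normal 0.912 -0.294 -0.285
outer loop
vertex -3.033 0.856 -4.386
vertex -2.889 1.316 -4.4
vertex -2.328 0.957 -2.231
endloop
endfacet
facet normal -0.506 0.130 -0.853
outer loop
vertex -2.889 1.316 -4.4
vertex -3.432 1.243 -4.089
vertex -3.063 1.733 -4.233
endloop
endfacet
facet normal 0.887 0.433 -0.158
outer loop
vertex -2.889 1.316 -4.4
vertex -3.063 1.733 -4.233
vertex -2.328 0.957 -2.231
endloop
endfacet
facet normal -0.507 0.131 -0.852
outer loop
vertex -3.063 1.733 -4.233
vertex -3.432 1.243 -4.089
vertex -3.453 1.863 -3.981
endloop
endfacet
facet normal 0.419 0.888 0.190
outer loop
vertex -3.063 1.733 -4.233
vertex -3.453 1.863 -3.981
vertex -2.328 0.957 -2.231
endloop
endfacet
facet normal -0.505 0.131 -0.853
outer loop
vertex -3.453 1.863 -3.981
vertex -3.432 1.243 -4.089
vertex -3.831 1.63 -3.793
endloop
endfacet
facet normal -0.218 0.802 0.556
outer loop
vertex -3.453 1.863 -3.981
vertex -3.831 1.63 -3.793
vertex -2.328 0.957 -2.231
endloop
endfacet
facet normal -0.506 0.131 -0.853
outer loop
vertex -3.831 1.63 -3.793
vertex -3.432 1.243 -4.089
vertex -3.975 1.17 -3.778
endloop
endfacet
facet normal -0.651 0.227 0.724
outer loop
vertex -3.831 1.63 -3.793
vertex -3.975 1.17 -3.778
vertex -2.328 0.957 -2.231
endloop
endfacet
facet normal -0.506 0.131 -0.853
outer loop
vertex -3.975 1.17 -3.778
vertex -3.432 1.243 -4.089
vertex -3.8 0.753 -3.946
endloop
endfacet
facet normal -0.625 -0.503 0.597
outer loop
vertex -3.975 1.17 -3.778
vertex -3.8 0.753 -3.946
vertex -2.328 0.957 -2.231
endloop
endfacet
facet normal -0.505 0.131 -0.853
outer loop
vertex -3.8 0.753 -3.946
vertex -3.432 1.243 -4.089
vertex -3.41 0.623 -4.197
endloop
endfacet
facet normal -0.158 -0.955 0.249
outer loop
vertex -3.8 0.753 -3.946
vertex -3.41 0.623 -4.197
vertex -2.328 0.957 -2.231
endloop
endfacet
facet normal -0.508 0.130 -0.852
outer loop
vertex -3.41 0.623 -4.197
vertex -3.432 1.243 -4.089
vertex -3.033 0.856 -4.386
endloop
endfacet
facet normal 0.479 -0.870 -0.116
outer loop
vertex -3.41 0.623 -4.197
vertex -3.033 0.856 -4.386
vertex -2.328 0.957 -2.231
endloop
endfacet
facet normal -0.787 -0.572 -0.230
outer loop
vertex -1.344 0.419 -0.182
vertex -2.12 1.117 0.736
vertex -1.677 1.242 -1.09
endloop
endfacet
facet normal 0.558 -0.502 -0.660
outer loop
vertex -0.74 1.923 -0.816
vertex -1.344 0.419 -0.182
vertex -1.677 1.242 -1.09
endloop
endfacet
facet normal -0.787 -0.572 -0.230
outer loop
vertex -1.677 1.242 -1.09
vertex -2.12 1.117 0.736
vertex -2.453 1.941 -0.172
endloop
endfacet
facet normal -0.262 0.648 -0.715
outer loop
vertex -2.453 1.941 -0.172
vertex -0.74 1.923 -0.816
vertex -1.677 1.242 -1.09
endloop
endfacet
facet normal 0.262 -0.648 0.715
outer loop
vertex -1.344 0.419 -0.182
vertex -1.183 1.798 1.01
vertex -2.12 1.117 0.736
endloop
endfacet
facet normal 0.558 -0.502 -0.661
outer loop
vertex -0.407 1.099 0.092
vertex -1.344 0.419 -0.182
vertex -0.74 1.923 -0.816
endloop
endfacet
facet normal 0.262 -0.648 0.715
outer loop
vertex -0.407 1.099 0.092
vertex -1.183 1.798 1.01
vertex -1.344 0.419 -0.182
endloop
endfacet
facet normal -0.558 0.502 0.660
outer loop
vertex -2.12 1.117 0.736
vertex -1.183 1.798 1.01
vertex -2.453 1.941 -0.172
endloop
endfacet
facet normal -0.262 0.649 -0.715
outer loop
vertex -1.516 2.621 0.102
vertex -0.74 1.923 -0.816
vertex -2.453 1.941 -0.172
endloop
endfacet
facet normal -0.558 0.503 0.660
outer loop
vertex -2.453 1.941 -0.172
vertex -1.183 1.798 1.01
vertex -1.516 2.621 0.102
endloop
endfacet
facet normal 0.787 0.572 0.230
outer loop
vertex -1.516 2.621 0.102
vertex -0.407 1.099 0.092
vertex -0.74 1.923 -0.816
endloop
endfacet
facet normal 0.787 0.572 0.230
outer loop
vertex -1.183 1.798 1.01
vertex -0.407 1.099 0.092
vertex -1.516 2.621 0.102
endloop
endfacet
facet normal 0.170 0.693 -0.701
outer loop
vertex 3.784 -1.8 0.519
vertex 3.351 -1.437 0.773
vertex 3.962 -1.51 0.849
endloop
endfacet
facet normal 0.748 -0.644 0.162
outer loop
vertex 3.784 -1.8 0.519
vertex 3.962 -1.51 0.849
vertex 3.149 -2.263 1.607
endloop
endfacet
facet normal 0.170 0.694 -0.700
outer loop
vertex 3.962 -1.51 0.849
vertex 3.351 -1.437 0.773
vertex 3.781 -1.177 1.135
endloop
endfacet
facet normal 0.746 -0.152 0.649
outer loop
vertex 3.962 -1.51 0.849
vertex 3.781 -1.177 1.135
vertex 3.149 -2.263 1.607
endloop
endfacet
facet normal 0.169 0.694 -0.700
outer loop
vertex 3.781 -1.177 1.135
vertex 3.351 -1.437 0.773
vertex 3.349 -0.997 1.209
endloop
endfacet
facet normal 0.264 0.251 0.931
outer loop
vertex 3.781 -1.177 1.135
vertex 3.349 -0.997 1.209
vertex 3.149 -2.263 1.607
endloop
endfacet
facet normal 0.168 0.694 -0.700
outer loop
vertex 3.349 -0.997 1.209
vertex 3.351 -1.437 0.773
vertex 2.917 -1.075 1.028
endloop
endfacet
facet normal -0.415 0.332 0.847
outer loop
vertex 3.349 -0.997 1.209
vertex 2.917 -1.075 1.028
vertex 3.149 -2.263 1.607
endloop
endfacet
facet normal 0.169 0.695 -0.699
outer loop
vertex 2.917 -1.075 1.028
vertex 3.351 -1.437 0.773
vertex 2.74 -1.365 0.697
endloop
endfacet
facet normal -0.896 0.041 0.443
outer loop
vertex 2.917 -1.075 1.028
vertex 2.74 -1.365 0.697
vertex 3.149 -2.263 1.607
endloop
endfacet
facet normal 0.169 0.693 -0.701
outer loop
vertex 2.74 -1.365 0.697
vertex 3.351 -1.437 0.773
vertex 2.92 -1.698 0.411
endloop
endfacet
facet normal -0.893 -0.448 -0.041
outer loop
vertex 2.74 -1.365 0.697
vertex 2.92 -1.698 0.411
vertex 3.149 -2.263 1.607
endloop
endfacet
facet normal 0.169 0.693 -0.701
outer loop
vertex 2.92 -1.698 0.411
vertex 3.351 -1.437 0.773
vertex 3.353 -1.878 0.337
endloop
endfacet
facet normal -0.410 -0.853 -0.324
outer loop
vertex 2.92 -1.698 0.411
vertex 3.353 -1.878 0.337
vertex 3.149 -2.263 1.607
endloop
endfacet
facet normal 0.170 0.693 -0.700
outer loop
vertex 3.353 -1.878 0.337
vertex 3.351 -1.437 0.773
vertex 3.784 -1.8 0.519
endloop
endfacet
facet normal 0.270 -0.933 -0.239
outer loop
vertex 3.353 -1.878 0.337
vertex 3.784 -1.8 0.519
vertex 3.149 -2.263 1.607
endloop
endfacet

endsolid


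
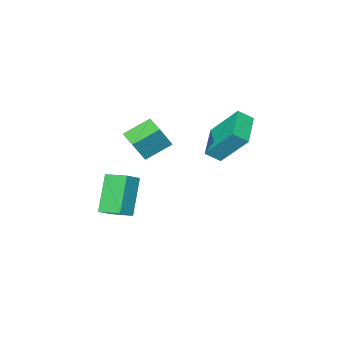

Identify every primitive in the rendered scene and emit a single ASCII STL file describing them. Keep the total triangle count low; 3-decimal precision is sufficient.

solid 
facet normal -0.826 -0.123 -0.550
outer loop
vertex -0.607 -1.125 -2.666
vertex -0.976 -0.025 -2.358
vertex 0.356 -0.348 -4.288
endloop
endfacet
facet normal 0.307 -0.916 -0.257
outer loop
vertex 1.116 -0.235 -3.782
vertex -0.607 -1.125 -2.666
vertex 0.356 -0.348 -4.288
endloop
endfacet
facet normal -0.826 -0.123 -0.550
outer loop
vertex 0.356 -0.348 -4.288
vertex -0.976 -0.025 -2.358
vertex -0.013 0.752 -3.98
endloop
endfacet
facet normal 0.472 0.381 -0.795
outer loop
vertex -0.013 0.752 -3.98
vertex 1.116 -0.235 -3.782
vertex 0.356 -0.348 -4.288
endloop
endfacet
facet normal -0.472 -0.381 0.795
outer loop
vertex -0.607 -1.125 -2.666
vertex -0.216 0.088 -1.852
vertex -0.976 -0.025 -2.358
endloop
endfacet
facet normal 0.307 -0.916 -0.257
outer loop
vertex 0.153 -1.012 -2.16
vertex -0.607 -1.125 -2.666
vertex 1.116 -0.235 -3.782
endloop
endfacet
facet normal -0.472 -0.381 0.795
outer loop
vertex 0.153 -1.012 -2.16
vertex -0.216 0.088 -1.852
vertex -0.607 -1.125 -2.666
endloop
endfacet
facet normal -0.307 0.916 0.257
outer loop
vertex -0.976 -0.025 -2.358
vertex -0.216 0.088 -1.852
vertex -0.013 0.752 -3.98
endloop
endfacet
facet normal 0.472 0.381 -0.795
outer loop
vertex 0.747 0.865 -3.474
vertex 1.116 -0.235 -3.782
vertex -0.013 0.752 -3.98
endloop
endfacet
facet normal -0.307 0.916 0.257
outer loop
vertex -0.013 0.752 -3.98
vertex -0.216 0.088 -1.852
vertex 0.747 0.865 -3.474
endloop
endfacet
facet normal 0.826 0.123 0.550
outer loop
vertex 0.747 0.865 -3.474
vertex 0.153 -1.012 -2.16
vertex 1.116 -0.235 -3.782
endloop
endfacet
facet normal 0.826 0.123 0.550
outer loop
vertex -0.216 0.088 -1.852
vertex 0.153 -1.012 -2.16
vertex 0.747 0.865 -3.474
endloop
endfacet
facet normal -0.670 0.475 -0.570
outer loop
vertex -3.765 4.207 2.342
vertex -2.587 5.288 1.858
vertex -3.296 2.997 0.78
endloop
endfacet
facet normal -0.705 -0.647 0.290
outer loop
vertex -2.753 2.612 1.242
vertex -3.765 4.207 2.342
vertex -3.296 2.997 0.78
endloop
endfacet
facet normal -0.670 0.476 -0.570
outer loop
vertex -3.296 2.997 0.78
vertex -2.587 5.288 1.858
vertex -2.118 4.078 0.297
endloop
endfacet
facet normal 0.232 -0.596 -0.769
outer loop
vertex -2.118 4.078 0.297
vertex -2.753 2.612 1.242
vertex -3.296 2.997 0.78
endloop
endfacet
facet normal -0.231 0.596 0.769
outer loop
vertex -3.765 4.207 2.342
vertex -2.044 4.903 2.32
vertex -2.587 5.288 1.858
endloop
endfacet
facet normal -0.705 -0.647 0.290
outer loop
vertex -3.222 3.822 2.803
vertex -3.765 4.207 2.342
vertex -2.753 2.612 1.242
endloop
endfacet
facet normal -0.231 0.596 0.769
outer loop
vertex -3.222 3.822 2.803
vertex -2.044 4.903 2.32
vertex -3.765 4.207 2.342
endloop
endfacet
facet normal 0.705 0.647 -0.290
outer loop
vertex -2.587 5.288 1.858
vertex -2.044 4.903 2.32
vertex -2.118 4.078 0.297
endloop
endfacet
facet normal 0.231 -0.596 -0.769
outer loop
vertex -1.575 3.693 0.758
vertex -2.753 2.612 1.242
vertex -2.118 4.078 0.297
endloop
endfacet
facet normal 0.705 0.647 -0.290
outer loop
vertex -2.118 4.078 0.297
vertex -2.044 4.903 2.32
vertex -1.575 3.693 0.758
endloop
endfacet
facet normal 0.670 -0.475 0.570
outer loop
vertex -1.575 3.693 0.758
vertex -3.222 3.822 2.803
vertex -2.753 2.612 1.242
endloop
endfacet
facet normal 0.670 -0.476 0.570
outer loop
vertex -2.044 4.903 2.32
vertex -3.222 3.822 2.803
vertex -1.575 3.693 0.758
endloop
endfacet
facet normal -0.839 0.256 0.480
outer loop
vertex -0.942 0.788 1.757
vertex -0.704 1.784 1.642
vertex -1.582 0.812 0.625
endloop
endfacet
facet normal -0.232 -0.966 0.111
outer loop
vertex -0.416 0.456 -0.042
vertex -0.942 0.788 1.757
vertex -1.582 0.812 0.625
endloop
endfacet
facet normal -0.839 0.256 0.480
outer loop
vertex -1.582 0.812 0.625
vertex -0.704 1.784 1.642
vertex -1.344 1.807 0.511
endloop
endfacet
facet normal -0.492 0.018 -0.870
outer loop
vertex -1.344 1.807 0.511
vertex -0.416 0.456 -0.042
vertex -1.582 0.812 0.625
endloop
endfacet
facet normal 0.493 -0.017 0.870
outer loop
vertex -0.942 0.788 1.757
vertex 0.462 1.428 0.975
vertex -0.704 1.784 1.642
endloop
endfacet
facet normal -0.231 -0.967 0.111
outer loop
vertex 0.224 0.433 1.089
vertex -0.942 0.788 1.757
vertex -0.416 0.456 -0.042
endloop
endfacet
facet normal 0.493 -0.018 0.870
outer loop
vertex 0.224 0.433 1.089
vertex 0.462 1.428 0.975
vertex -0.942 0.788 1.757
endloop
endfacet
facet normal 0.231 0.966 -0.111
outer loop
vertex -0.704 1.784 1.642
vertex 0.462 1.428 0.975
vertex -1.344 1.807 0.511
endloop
endfacet
facet normal -0.493 0.017 -0.870
outer loop
vertex -0.178 1.452 -0.157
vertex -0.416 0.456 -0.042
vertex -1.344 1.807 0.511
endloop
endfacet
facet normal 0.231 0.967 -0.110
outer loop
vertex -1.344 1.807 0.511
vertex 0.462 1.428 0.975
vertex -0.178 1.452 -0.157
endloop
endfacet
facet normal 0.839 -0.256 -0.480
outer loop
vertex -0.178 1.452 -0.157
vertex 0.224 0.433 1.089
vertex -0.416 0.456 -0.042
endloop
endfacet
facet normal 0.839 -0.256 -0.480
outer loop
vertex 0.462 1.428 0.975
vertex 0.224 0.433 1.089
vertex -0.178 1.452 -0.157
endloop
endfacet

endsolid


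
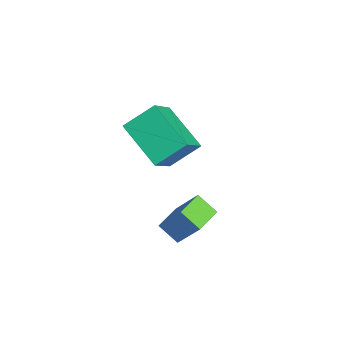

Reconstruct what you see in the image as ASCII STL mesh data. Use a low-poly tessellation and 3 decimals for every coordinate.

solid 
facet normal -0.845 -0.308 0.436
outer loop
vertex -1.933 -2.852 -0.194
vertex -1.969 -1.767 0.503
vertex -2.941 -2.012 -1.554
endloop
endfacet
facet normal 0.028 -0.841 -0.540
outer loop
vertex -1.411 -1.453 -2.343
vertex -1.933 -2.852 -0.194
vertex -2.941 -2.012 -1.554
endloop
endfacet
facet normal -0.845 -0.308 0.436
outer loop
vertex -2.941 -2.012 -1.554
vertex -1.969 -1.767 0.503
vertex -2.977 -0.927 -0.857
endloop
endfacet
facet normal -0.533 0.445 -0.720
outer loop
vertex -2.977 -0.927 -0.857
vertex -1.411 -1.453 -2.343
vertex -2.941 -2.012 -1.554
endloop
endfacet
facet normal 0.533 -0.445 0.720
outer loop
vertex -1.933 -2.852 -0.194
vertex -0.439 -1.208 -0.286
vertex -1.969 -1.767 0.503
endloop
endfacet
facet normal 0.028 -0.841 -0.540
outer loop
vertex -0.403 -2.293 -0.983
vertex -1.933 -2.852 -0.194
vertex -1.411 -1.453 -2.343
endloop
endfacet
facet normal 0.533 -0.445 0.720
outer loop
vertex -0.403 -2.293 -0.983
vertex -0.439 -1.208 -0.286
vertex -1.933 -2.852 -0.194
endloop
endfacet
facet normal -0.028 0.841 0.540
outer loop
vertex -1.969 -1.767 0.503
vertex -0.439 -1.208 -0.286
vertex -2.977 -0.927 -0.857
endloop
endfacet
facet normal -0.533 0.445 -0.720
outer loop
vertex -1.447 -0.368 -1.646
vertex -1.411 -1.453 -2.343
vertex -2.977 -0.927 -0.857
endloop
endfacet
facet normal -0.028 0.841 0.540
outer loop
vertex -2.977 -0.927 -0.857
vertex -0.439 -1.208 -0.286
vertex -1.447 -0.368 -1.646
endloop
endfacet
facet normal 0.845 0.308 -0.436
outer loop
vertex -1.447 -0.368 -1.646
vertex -0.403 -2.293 -0.983
vertex -1.411 -1.453 -2.343
endloop
endfacet
facet normal 0.845 0.308 -0.436
outer loop
vertex -0.439 -1.208 -0.286
vertex -0.403 -2.293 -0.983
vertex -1.447 -0.368 -1.646
endloop
endfacet
facet normal -0.414 -0.368 -0.832
outer loop
vertex 1.156 -2.696 -2.459
vertex 0.532 -1.915 -2.494
vertex 1.719 -2.267 -2.929
endloop
endfacet
facet normal 0.624 -0.781 0.034
outer loop
vertex 2.308 -1.745 -1.746
vertex 1.156 -2.696 -2.459
vertex 1.719 -2.267 -2.929
endloop
endfacet
facet normal -0.414 -0.367 -0.833
outer loop
vertex 1.719 -2.267 -2.929
vertex 0.532 -1.915 -2.494
vertex 1.096 -1.486 -2.963
endloop
endfacet
facet normal 0.663 0.505 -0.553
outer loop
vertex 1.096 -1.486 -2.963
vertex 2.308 -1.745 -1.746
vertex 1.719 -2.267 -2.929
endloop
endfacet
facet normal -0.663 -0.505 0.553
outer loop
vertex 1.156 -2.696 -2.459
vertex 1.121 -1.393 -1.311
vertex 0.532 -1.915 -2.494
endloop
endfacet
facet normal 0.623 -0.781 0.035
outer loop
vertex 1.744 -2.174 -1.277
vertex 1.156 -2.696 -2.459
vertex 2.308 -1.745 -1.746
endloop
endfacet
facet normal -0.663 -0.505 0.553
outer loop
vertex 1.744 -2.174 -1.277
vertex 1.121 -1.393 -1.311
vertex 1.156 -2.696 -2.459
endloop
endfacet
facet normal -0.623 0.781 -0.035
outer loop
vertex 0.532 -1.915 -2.494
vertex 1.121 -1.393 -1.311
vertex 1.096 -1.486 -2.963
endloop
endfacet
facet normal 0.663 0.505 -0.553
outer loop
vertex 1.684 -0.964 -1.781
vertex 2.308 -1.745 -1.746
vertex 1.096 -1.486 -2.963
endloop
endfacet
facet normal -0.624 0.781 -0.035
outer loop
vertex 1.096 -1.486 -2.963
vertex 1.121 -1.393 -1.311
vertex 1.684 -0.964 -1.781
endloop
endfacet
facet normal 0.413 0.368 0.833
outer loop
vertex 1.684 -0.964 -1.781
vertex 1.744 -2.174 -1.277
vertex 2.308 -1.745 -1.746
endloop
endfacet
facet normal 0.415 0.367 0.832
outer loop
vertex 1.121 -1.393 -1.311
vertex 1.744 -2.174 -1.277
vertex 1.684 -0.964 -1.781
endloop
endfacet

endsolid


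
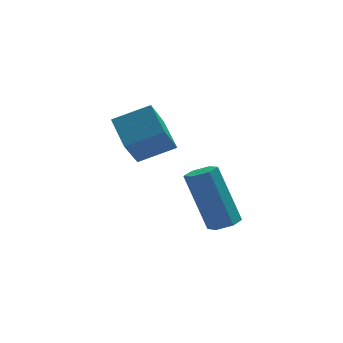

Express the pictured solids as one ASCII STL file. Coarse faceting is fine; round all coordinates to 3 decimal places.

solid 
facet normal -0.390 -0.489 0.780
outer loop
vertex -2.532 2.008 4.404
vertex -3.634 2.106 3.915
vertex -2.373 0.983 3.841
endloop
endfacet
facet normal 0.911 -0.081 0.404
outer loop
vertex -1.886 1.594 2.865
vertex -2.532 2.008 4.404
vertex -2.373 0.983 3.841
endloop
endfacet
facet normal -0.390 -0.490 0.780
outer loop
vertex -2.373 0.983 3.841
vertex -3.634 2.106 3.915
vertex -3.475 1.081 3.351
endloop
endfacet
facet normal 0.135 -0.869 -0.477
outer loop
vertex -3.475 1.081 3.351
vertex -1.886 1.594 2.865
vertex -2.373 0.983 3.841
endloop
endfacet
facet normal -0.134 0.869 0.477
outer loop
vertex -2.532 2.008 4.404
vertex -3.147 2.717 2.939
vertex -3.634 2.106 3.915
endloop
endfacet
facet normal 0.911 -0.081 0.404
outer loop
vertex -2.045 2.619 3.429
vertex -2.532 2.008 4.404
vertex -1.886 1.594 2.865
endloop
endfacet
facet normal -0.135 0.869 0.477
outer loop
vertex -2.045 2.619 3.429
vertex -3.147 2.717 2.939
vertex -2.532 2.008 4.404
endloop
endfacet
facet normal -0.911 0.081 -0.404
outer loop
vertex -3.634 2.106 3.915
vertex -3.147 2.717 2.939
vertex -3.475 1.081 3.351
endloop
endfacet
facet normal 0.134 -0.869 -0.477
outer loop
vertex -2.988 1.692 2.376
vertex -1.886 1.594 2.865
vertex -3.475 1.081 3.351
endloop
endfacet
facet normal -0.911 0.081 -0.404
outer loop
vertex -3.475 1.081 3.351
vertex -3.147 2.717 2.939
vertex -2.988 1.692 2.376
endloop
endfacet
facet normal 0.390 0.490 -0.780
outer loop
vertex -2.988 1.692 2.376
vertex -2.045 2.619 3.429
vertex -1.886 1.594 2.865
endloop
endfacet
facet normal 0.390 0.489 -0.780
outer loop
vertex -3.147 2.717 2.939
vertex -2.045 2.619 3.429
vertex -2.988 1.692 2.376
endloop
endfacet
facet normal 0.266 -0.323 -0.908
outer loop
vertex -0.306 1.408 -0.095
vertex -0.65 1.032 -0.062
vertex -0.782 1.483 -0.261
endloop
endfacet
facet normal 0.239 0.935 -0.262
outer loop
vertex -0.306 1.408 -0.095
vertex -0.782 1.483 -0.261
vertex -0.846 2.063 1.749
endloop
endfacet
facet normal 0.239 0.935 -0.262
outer loop
vertex -0.846 2.063 1.749
vertex -0.782 1.483 -0.261
vertex -1.322 2.138 1.583
endloop
endfacet
facet normal -0.266 0.324 0.908
outer loop
vertex -0.846 2.063 1.749
vertex -1.322 2.138 1.583
vertex -1.19 1.688 1.782
endloop
endfacet
facet normal 0.265 -0.323 -0.908
outer loop
vertex -0.782 1.483 -0.261
vertex -0.65 1.032 -0.062
vertex -1.126 1.108 -0.228
endloop
endfacet
facet normal -0.689 0.596 -0.413
outer loop
vertex -0.782 1.483 -0.261
vertex -1.126 1.108 -0.228
vertex -1.322 2.138 1.583
endloop
endfacet
facet normal -0.689 0.596 -0.413
outer loop
vertex -1.322 2.138 1.583
vertex -1.126 1.108 -0.228
vertex -1.666 1.763 1.616
endloop
endfacet
facet normal -0.266 0.324 0.908
outer loop
vertex -1.322 2.138 1.583
vertex -1.666 1.763 1.616
vertex -1.19 1.688 1.782
endloop
endfacet
facet normal 0.265 -0.323 -0.908
outer loop
vertex -1.126 1.108 -0.228
vertex -0.65 1.032 -0.062
vertex -0.994 0.657 -0.029
endloop
endfacet
facet normal -0.929 -0.339 -0.152
outer loop
vertex -1.126 1.108 -0.228
vertex -0.994 0.657 -0.029
vertex -1.666 1.763 1.616
endloop
endfacet
facet normal -0.929 -0.339 -0.152
outer loop
vertex -1.666 1.763 1.616
vertex -0.994 0.657 -0.029
vertex -1.534 1.312 1.815
endloop
endfacet
facet normal -0.266 0.323 0.908
outer loop
vertex -1.666 1.763 1.616
vertex -1.534 1.312 1.815
vertex -1.19 1.688 1.782
endloop
endfacet
facet normal 0.266 -0.324 -0.908
outer loop
vertex -0.994 0.657 -0.029
vertex -0.65 1.032 -0.062
vertex -0.518 0.582 0.137
endloop
endfacet
facet normal -0.239 -0.935 0.262
outer loop
vertex -0.994 0.657 -0.029
vertex -0.518 0.582 0.137
vertex -1.534 1.312 1.815
endloop
endfacet
facet normal -0.239 -0.935 0.262
outer loop
vertex -1.534 1.312 1.815
vertex -0.518 0.582 0.137
vertex -1.058 1.237 1.981
endloop
endfacet
facet normal -0.266 0.323 0.908
outer loop
vertex -1.534 1.312 1.815
vertex -1.058 1.237 1.981
vertex -1.19 1.688 1.782
endloop
endfacet
facet normal 0.266 -0.324 -0.908
outer loop
vertex -0.518 0.582 0.137
vertex -0.65 1.032 -0.062
vertex -0.174 0.957 0.104
endloop
endfacet
facet normal 0.689 -0.596 0.413
outer loop
vertex -0.518 0.582 0.137
vertex -0.174 0.957 0.104
vertex -1.058 1.237 1.981
endloop
endfacet
facet normal 0.689 -0.596 0.413
outer loop
vertex -1.058 1.237 1.981
vertex -0.174 0.957 0.104
vertex -0.714 1.612 1.948
endloop
endfacet
facet normal -0.265 0.323 0.908
outer loop
vertex -1.058 1.237 1.981
vertex -0.714 1.612 1.948
vertex -1.19 1.688 1.782
endloop
endfacet
facet normal 0.266 -0.323 -0.908
outer loop
vertex -0.174 0.957 0.104
vertex -0.65 1.032 -0.062
vertex -0.306 1.408 -0.095
endloop
endfacet
facet normal 0.929 0.339 0.152
outer loop
vertex -0.174 0.957 0.104
vertex -0.306 1.408 -0.095
vertex -0.714 1.612 1.948
endloop
endfacet
facet normal 0.929 0.339 0.152
outer loop
vertex -0.714 1.612 1.948
vertex -0.306 1.408 -0.095
vertex -0.846 2.063 1.749
endloop
endfacet
facet normal -0.265 0.323 0.908
outer loop
vertex -0.714 1.612 1.948
vertex -0.846 2.063 1.749
vertex -1.19 1.688 1.782
endloop
endfacet

endsolid


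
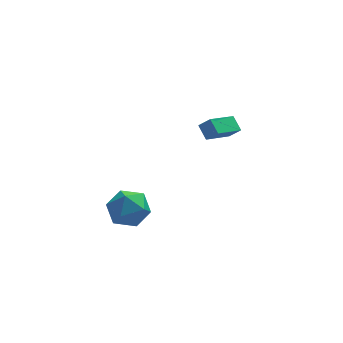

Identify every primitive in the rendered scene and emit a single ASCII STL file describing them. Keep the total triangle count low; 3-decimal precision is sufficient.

solid 
facet normal 0.135 0.403 0.905
outer loop
vertex -4.196 -2.672 3.21
vertex -4.109 -3.779 3.69
vertex -3.117 -3.214 3.291
endloop
endfacet
facet normal 0.389 0.833 0.395
outer loop
vertex -4.196 -2.672 3.21
vertex -3.117 -3.214 3.291
vertex -3.413 -2.602 2.291
endloop
endfacet
facet normal -0.147 0.988 -0.050
outer loop
vertex -4.196 -2.672 3.21
vertex -3.413 -2.602 2.291
vertex -4.587 -2.788 2.072
endloop
endfacet
facet normal -0.733 0.654 0.185
outer loop
vertex -4.196 -2.672 3.21
vertex -4.587 -2.788 2.072
vertex -5.018 -3.516 2.936
endloop
endfacet
facet normal -0.559 0.293 0.776
outer loop
vertex -4.196 -2.672 3.21
vertex -5.018 -3.516 2.936
vertex -4.109 -3.779 3.69
endloop
endfacet
facet normal 0.881 0.472 0.028
outer loop
vertex -3.413 -2.602 2.291
vertex -3.117 -3.214 3.291
vertex -2.842 -3.664 2.204
endloop
endfacet
facet normal 0.471 -0.224 0.853
outer loop
vertex -3.117 -3.214 3.291
vertex -4.109 -3.779 3.69
vertex -3.273 -4.392 3.068
endloop
endfacet
facet normal -0.651 -0.403 0.644
outer loop
vertex -4.109 -3.779 3.69
vertex -5.018 -3.516 2.936
vertex -4.447 -4.578 2.849
endloop
endfacet
facet normal -0.933 0.182 -0.311
outer loop
vertex -5.018 -3.516 2.936
vertex -4.587 -2.788 2.072
vertex -4.743 -3.966 1.849
endloop
endfacet
facet normal 0.015 0.722 -0.692
outer loop
vertex -4.587 -2.788 2.072
vertex -3.413 -2.602 2.291
vertex -3.751 -3.401 1.45
endloop
endfacet
facet normal 0.733 -0.654 -0.185
outer loop
vertex -3.664 -4.508 1.93
vertex -2.842 -3.664 2.204
vertex -3.273 -4.392 3.068
endloop
endfacet
facet normal 0.147 -0.988 0.050
outer loop
vertex -3.664 -4.508 1.93
vertex -3.273 -4.392 3.068
vertex -4.447 -4.578 2.849
endloop
endfacet
facet normal -0.389 -0.833 -0.395
outer loop
vertex -3.664 -4.508 1.93
vertex -4.447 -4.578 2.849
vertex -4.743 -3.966 1.849
endloop
endfacet
facet normal -0.135 -0.403 -0.905
outer loop
vertex -3.664 -4.508 1.93
vertex -4.743 -3.966 1.849
vertex -3.751 -3.401 1.45
endloop
endfacet
facet normal 0.559 -0.293 -0.776
outer loop
vertex -3.664 -4.508 1.93
vertex -3.751 -3.401 1.45
vertex -2.842 -3.664 2.204
endloop
endfacet
facet normal 0.933 -0.182 0.311
outer loop
vertex -3.273 -4.392 3.068
vertex -2.842 -3.664 2.204
vertex -3.117 -3.214 3.291
endloop
endfacet
facet normal -0.015 -0.722 0.692
outer loop
vertex -4.447 -4.578 2.849
vertex -3.273 -4.392 3.068
vertex -4.109 -3.779 3.69
endloop
endfacet
facet normal -0.881 -0.472 -0.028
outer loop
vertex -4.743 -3.966 1.849
vertex -4.447 -4.578 2.849
vertex -5.018 -3.516 2.936
endloop
endfacet
facet normal -0.471 0.224 -0.853
outer loop
vertex -3.751 -3.401 1.45
vertex -4.743 -3.966 1.849
vertex -4.587 -2.788 2.072
endloop
endfacet
facet normal 0.651 0.403 -0.644
outer loop
vertex -2.842 -3.664 2.204
vertex -3.751 -3.401 1.45
vertex -3.413 -2.602 2.291
endloop
endfacet
facet normal -0.629 0.323 -0.707
outer loop
vertex 0.599 2.767 3.47
vertex 2.035 3.898 2.708
vertex 0.879 2.012 2.876
endloop
endfacet
facet normal -0.725 -0.571 0.385
outer loop
vertex 1.445 1.722 3.512
vertex 0.599 2.767 3.47
vertex 0.879 2.012 2.876
endloop
endfacet
facet normal -0.630 0.323 -0.706
outer loop
vertex 0.879 2.012 2.876
vertex 2.035 3.898 2.708
vertex 2.314 3.143 2.114
endloop
endfacet
facet normal 0.280 -0.755 -0.593
outer loop
vertex 2.314 3.143 2.114
vertex 1.445 1.722 3.512
vertex 0.879 2.012 2.876
endloop
endfacet
facet normal -0.280 0.755 0.593
outer loop
vertex 0.599 2.767 3.47
vertex 2.601 3.608 3.344
vertex 2.035 3.898 2.708
endloop
endfacet
facet normal -0.725 -0.571 0.386
outer loop
vertex 1.166 2.477 4.106
vertex 0.599 2.767 3.47
vertex 1.445 1.722 3.512
endloop
endfacet
facet normal -0.280 0.755 0.593
outer loop
vertex 1.166 2.477 4.106
vertex 2.601 3.608 3.344
vertex 0.599 2.767 3.47
endloop
endfacet
facet normal 0.725 0.571 -0.385
outer loop
vertex 2.035 3.898 2.708
vertex 2.601 3.608 3.344
vertex 2.314 3.143 2.114
endloop
endfacet
facet normal 0.280 -0.755 -0.593
outer loop
vertex 2.881 2.853 2.75
vertex 1.445 1.722 3.512
vertex 2.314 3.143 2.114
endloop
endfacet
facet normal 0.724 0.572 -0.385
outer loop
vertex 2.314 3.143 2.114
vertex 2.601 3.608 3.344
vertex 2.881 2.853 2.75
endloop
endfacet
facet normal 0.630 -0.323 0.707
outer loop
vertex 2.881 2.853 2.75
vertex 1.166 2.477 4.106
vertex 1.445 1.722 3.512
endloop
endfacet
facet normal 0.630 -0.323 0.707
outer loop
vertex 2.601 3.608 3.344
vertex 1.166 2.477 4.106
vertex 2.881 2.853 2.75
endloop
endfacet

endsolid


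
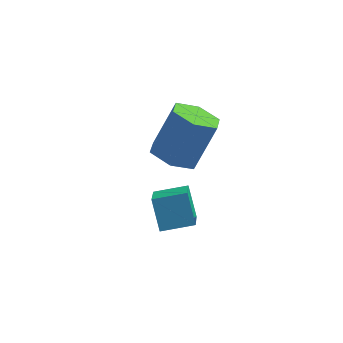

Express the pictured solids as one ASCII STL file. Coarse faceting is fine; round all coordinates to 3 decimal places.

solid 
facet normal -0.335 -0.376 -0.864
outer loop
vertex -2.827 1.724 -3.85
vertex -3.497 1.376 -3.439
vertex -3.557 2.171 -3.762
endloop
endfacet
facet normal 0.410 0.767 -0.493
outer loop
vertex -2.827 1.724 -3.85
vertex -3.557 2.171 -3.762
vertex -2.232 2.393 -2.312
endloop
endfacet
facet normal 0.409 0.768 -0.492
outer loop
vertex -2.232 2.393 -2.312
vertex -3.557 2.171 -3.762
vertex -2.962 2.839 -2.223
endloop
endfacet
facet normal 0.335 0.375 0.865
outer loop
vertex -2.232 2.393 -2.312
vertex -2.962 2.839 -2.223
vertex -2.903 2.044 -1.901
endloop
endfacet
facet normal -0.334 -0.376 -0.864
outer loop
vertex -3.557 2.171 -3.762
vertex -3.497 1.376 -3.439
vertex -4.227 1.822 -3.351
endloop
endfacet
facet normal -0.530 0.833 -0.157
outer loop
vertex -3.557 2.171 -3.762
vertex -4.227 1.822 -3.351
vertex -2.962 2.839 -2.223
endloop
endfacet
facet normal -0.529 0.834 -0.158
outer loop
vertex -2.962 2.839 -2.223
vertex -4.227 1.822 -3.351
vertex -3.633 2.491 -1.812
endloop
endfacet
facet normal 0.335 0.375 0.864
outer loop
vertex -2.962 2.839 -2.223
vertex -3.633 2.491 -1.812
vertex -2.903 2.044 -1.901
endloop
endfacet
facet normal -0.334 -0.376 -0.864
outer loop
vertex -4.227 1.822 -3.351
vertex -3.497 1.376 -3.439
vertex -4.168 1.027 -3.028
endloop
endfacet
facet normal -0.940 0.066 0.334
outer loop
vertex -4.227 1.822 -3.351
vertex -4.168 1.027 -3.028
vertex -3.633 2.491 -1.812
endloop
endfacet
facet normal -0.940 0.065 0.335
outer loop
vertex -3.633 2.491 -1.812
vertex -4.168 1.027 -3.028
vertex -3.573 1.696 -1.49
endloop
endfacet
facet normal 0.335 0.375 0.864
outer loop
vertex -3.633 2.491 -1.812
vertex -3.573 1.696 -1.49
vertex -2.903 2.044 -1.901
endloop
endfacet
facet normal -0.335 -0.375 -0.865
outer loop
vertex -4.168 1.027 -3.028
vertex -3.497 1.376 -3.439
vertex -3.438 0.581 -3.117
endloop
endfacet
facet normal -0.409 -0.768 0.492
outer loop
vertex -4.168 1.027 -3.028
vertex -3.438 0.581 -3.117
vertex -3.573 1.696 -1.49
endloop
endfacet
facet normal -0.411 -0.768 0.492
outer loop
vertex -3.573 1.696 -1.49
vertex -3.438 0.581 -3.117
vertex -2.843 1.249 -1.578
endloop
endfacet
facet normal 0.335 0.376 0.864
outer loop
vertex -3.573 1.696 -1.49
vertex -2.843 1.249 -1.578
vertex -2.903 2.044 -1.901
endloop
endfacet
facet normal -0.335 -0.375 -0.864
outer loop
vertex -3.438 0.581 -3.117
vertex -3.497 1.376 -3.439
vertex -2.767 0.929 -3.528
endloop
endfacet
facet normal 0.529 -0.834 0.157
outer loop
vertex -3.438 0.581 -3.117
vertex -2.767 0.929 -3.528
vertex -2.843 1.249 -1.578
endloop
endfacet
facet normal 0.530 -0.833 0.157
outer loop
vertex -2.843 1.249 -1.578
vertex -2.767 0.929 -3.528
vertex -2.173 1.598 -1.989
endloop
endfacet
facet normal 0.334 0.376 0.864
outer loop
vertex -2.843 1.249 -1.578
vertex -2.173 1.598 -1.989
vertex -2.903 2.044 -1.901
endloop
endfacet
facet normal -0.335 -0.375 -0.864
outer loop
vertex -2.767 0.929 -3.528
vertex -3.497 1.376 -3.439
vertex -2.827 1.724 -3.85
endloop
endfacet
facet normal 0.940 -0.065 -0.335
outer loop
vertex -2.767 0.929 -3.528
vertex -2.827 1.724 -3.85
vertex -2.173 1.598 -1.989
endloop
endfacet
facet normal 0.940 -0.066 -0.335
outer loop
vertex -2.173 1.598 -1.989
vertex -2.827 1.724 -3.85
vertex -2.232 2.393 -2.312
endloop
endfacet
facet normal 0.334 0.376 0.864
outer loop
vertex -2.173 1.598 -1.989
vertex -2.232 2.393 -2.312
vertex -2.903 2.044 -1.901
endloop
endfacet
facet normal -0.320 0.519 0.792
outer loop
vertex -3.557 -1.666 -2.543
vertex -2.543 -1.358 -2.335
vertex -3.722 -0.611 -3.301
endloop
endfacet
facet normal -0.939 -0.285 -0.193
outer loop
vertex -3.357 -1.202 -4.205
vertex -3.557 -1.666 -2.543
vertex -3.722 -0.611 -3.301
endloop
endfacet
facet normal -0.321 0.519 0.793
outer loop
vertex -3.722 -0.611 -3.301
vertex -2.543 -1.358 -2.335
vertex -2.708 -0.302 -3.093
endloop
endfacet
facet normal -0.127 0.806 -0.578
outer loop
vertex -2.708 -0.302 -3.093
vertex -3.357 -1.202 -4.205
vertex -3.722 -0.611 -3.301
endloop
endfacet
facet normal 0.126 -0.806 0.578
outer loop
vertex -3.557 -1.666 -2.543
vertex -2.178 -1.949 -3.239
vertex -2.543 -1.358 -2.335
endloop
endfacet
facet normal -0.939 -0.285 -0.193
outer loop
vertex -3.192 -2.258 -3.447
vertex -3.557 -1.666 -2.543
vertex -3.357 -1.202 -4.205
endloop
endfacet
facet normal 0.127 -0.806 0.579
outer loop
vertex -3.192 -2.258 -3.447
vertex -2.178 -1.949 -3.239
vertex -3.557 -1.666 -2.543
endloop
endfacet
facet normal 0.939 0.285 0.193
outer loop
vertex -2.543 -1.358 -2.335
vertex -2.178 -1.949 -3.239
vertex -2.708 -0.302 -3.093
endloop
endfacet
facet normal -0.126 0.806 -0.579
outer loop
vertex -2.343 -0.894 -3.997
vertex -3.357 -1.202 -4.205
vertex -2.708 -0.302 -3.093
endloop
endfacet
facet normal 0.939 0.285 0.192
outer loop
vertex -2.708 -0.302 -3.093
vertex -2.178 -1.949 -3.239
vertex -2.343 -0.894 -3.997
endloop
endfacet
facet normal 0.320 -0.519 -0.793
outer loop
vertex -2.343 -0.894 -3.997
vertex -3.192 -2.258 -3.447
vertex -3.357 -1.202 -4.205
endloop
endfacet
facet normal 0.321 -0.519 -0.792
outer loop
vertex -2.178 -1.949 -3.239
vertex -3.192 -2.258 -3.447
vertex -2.343 -0.894 -3.997
endloop
endfacet

endsolid
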